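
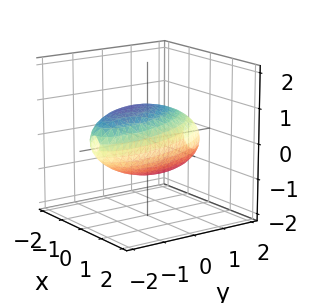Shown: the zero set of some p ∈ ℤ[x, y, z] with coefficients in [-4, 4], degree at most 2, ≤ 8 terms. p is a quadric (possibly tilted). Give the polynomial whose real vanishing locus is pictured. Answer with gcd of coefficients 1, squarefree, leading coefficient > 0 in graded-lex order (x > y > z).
deg p = 2. A generic line meets the surface in up to 2 points.
From the visible intercepts: the z-axis gridline crossings are at z ∈ {-1, 1}; the x-axis gridline crossings are at x ∈ {-1, 1}.
Assembling these constraints gives the stated polynomial.

3*x^2 + 2*x*y + y^2 + y*z + 3*z^2 - 3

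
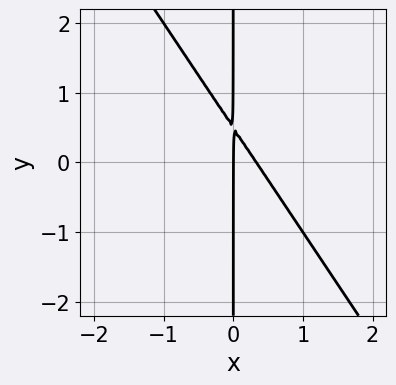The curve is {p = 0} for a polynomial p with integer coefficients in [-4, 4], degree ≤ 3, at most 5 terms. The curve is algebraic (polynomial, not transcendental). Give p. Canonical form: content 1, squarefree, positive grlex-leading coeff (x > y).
First, degree: a generic line meets the curve in up to 2 points, so deg p = 2.
Then, checking where it meets the axes: every point of the y-axis in the box is on the curve; it meets the x-axis at x = 0 (among the integer gridlines).
Finally, these observations pin down the coefficients.

3*x^2 + 2*x*y - x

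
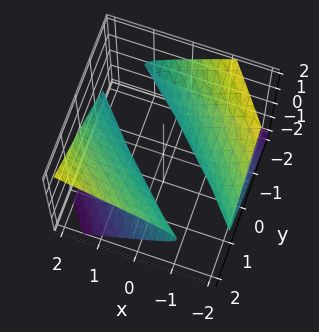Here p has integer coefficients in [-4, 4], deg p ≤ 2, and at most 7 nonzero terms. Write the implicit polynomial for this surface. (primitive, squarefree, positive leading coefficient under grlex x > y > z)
x^2 + 2*x*y - x*z + y^2 - 3*z^2 - 1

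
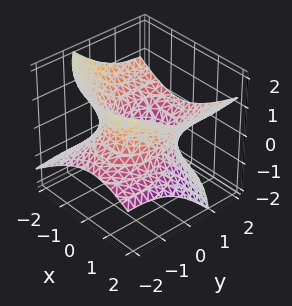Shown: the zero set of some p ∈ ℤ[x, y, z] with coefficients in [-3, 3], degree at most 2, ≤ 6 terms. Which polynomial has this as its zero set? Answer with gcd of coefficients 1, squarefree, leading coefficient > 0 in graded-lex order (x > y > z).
First, degree: no degree-1 surface has this shape, so deg p = 2.
Then, from the visible intercepts: the surface avoids every integer z-axis point in the box.
Finally, these observations pin down the coefficients.

2*x^2 + x*y + y^2 - 3*y*z - 3*z^2 - 3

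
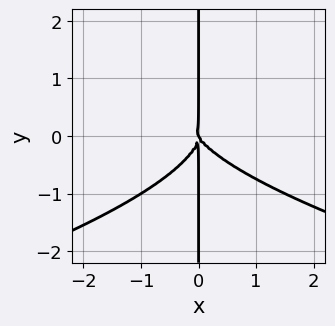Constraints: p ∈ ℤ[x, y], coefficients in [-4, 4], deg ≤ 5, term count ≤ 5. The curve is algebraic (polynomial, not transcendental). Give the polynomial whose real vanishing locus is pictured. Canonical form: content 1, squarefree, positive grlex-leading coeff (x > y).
3*x*y^3 + 2*x^3 + x^2*y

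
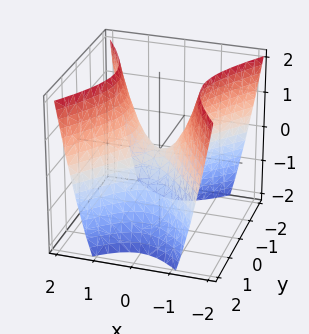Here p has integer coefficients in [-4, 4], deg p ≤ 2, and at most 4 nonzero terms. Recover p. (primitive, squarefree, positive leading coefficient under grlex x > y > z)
The degree is 2 — a saddle surface; a quadric.
Symmetries: mirror symmetry x ↦ −x ⇒ only even powers of x; it's symmetric under y → −y, forcing even powers of y.
From the visible intercepts: one x-axis crossing is at x = 0; one y-axis crossing is at y = 0; one z-axis crossing is at z = 0.
Solving for integer coefficients yields p as stated.

3*x^2 - 2*y^2 - 2*z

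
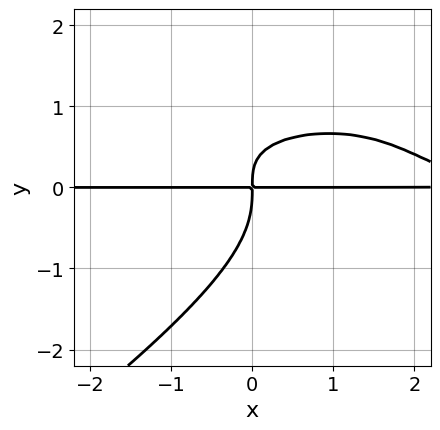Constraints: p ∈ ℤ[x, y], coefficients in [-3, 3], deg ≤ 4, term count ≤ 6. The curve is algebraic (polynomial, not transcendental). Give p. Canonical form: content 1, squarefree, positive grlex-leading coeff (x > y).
2*x*y^3 - 3*y^4 - x^2*y - 3*x*y^2 + 3*x*y

1. deg p = 4.
2. Reading off the gridlines: every point of the x-axis in the box is on the curve.
3. Together with the visible shape, these determine p as stated.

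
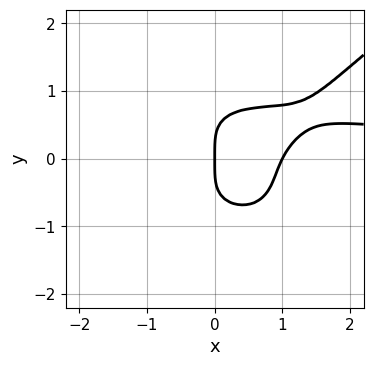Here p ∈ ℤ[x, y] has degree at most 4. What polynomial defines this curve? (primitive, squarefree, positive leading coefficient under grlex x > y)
x^3*y - 2*y^4 - 2*x^2 + 2*x

First, degree: no degree-3 curve has this shape, so deg p = 4.
Then, checking where it meets the axes: one y-axis crossing is at y = 0; among the integer gridlines, it crosses the x-axis at x ∈ {0, 1}.
Finally, assembling these constraints gives the stated polynomial.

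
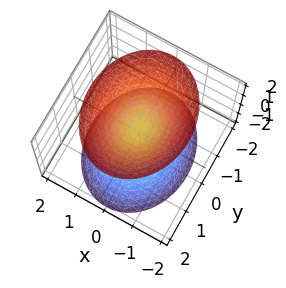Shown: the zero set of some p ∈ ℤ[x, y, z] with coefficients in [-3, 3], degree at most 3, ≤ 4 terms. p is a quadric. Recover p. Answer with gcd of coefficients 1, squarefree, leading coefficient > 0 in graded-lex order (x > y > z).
3*x^2 + 2*y^2 - 2*z^2 + 1

(a) The picture has 2 separate pieces. Treating them together as one polynomial.
(b) deg p = 2. Two sheets facing apart; a quadric.
(c) Symmetries: mirror symmetry y ↦ −y ⇒ only even powers of y; mirror symmetry x ↦ −x ⇒ only even powers of x; mirror symmetry z ↦ −z ⇒ only even powers of z.
(d) From the axis intercepts and sections: the surface avoids every integer x-axis point in the box; it misses every integer gridline on the y-axis.
(e) Solving for integer coefficients yields p as stated.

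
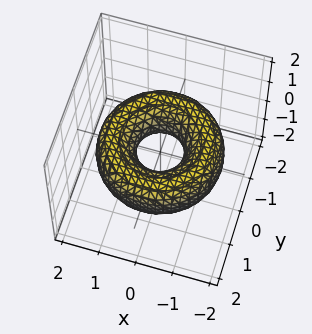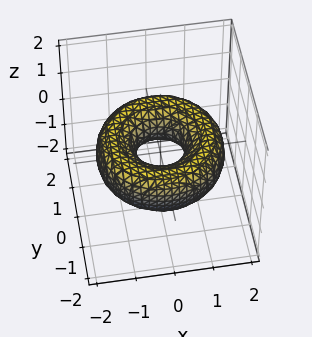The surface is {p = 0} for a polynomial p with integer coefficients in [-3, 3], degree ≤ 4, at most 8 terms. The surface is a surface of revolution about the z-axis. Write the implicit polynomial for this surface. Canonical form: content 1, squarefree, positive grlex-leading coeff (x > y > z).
x^4 + 2*x^2*y^2 + y^4 - 3*x^2 - 3*y^2 + 3*z^2 + 1

First, deg p = 4.
Then, by symmetry, the z-axis is an axis of rotation, so x and y enter only as x² + y².
Then, against the integer gridlines: a circular section at z = 0 has radius between 0 and 1; the surface avoids every integer z-axis point in the box.
Finally, putting this together gives p.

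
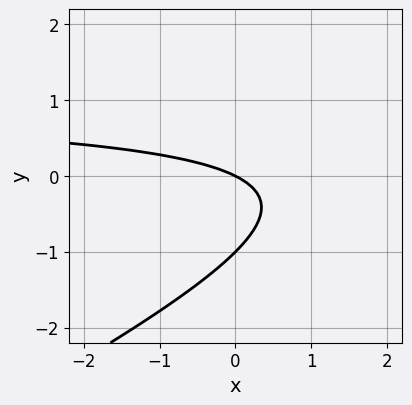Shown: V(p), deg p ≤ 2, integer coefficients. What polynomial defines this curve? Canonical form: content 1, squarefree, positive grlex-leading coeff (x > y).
First, degree: a generic line meets the curve in up to 2 points, so deg p = 2.
Then, from the axis intercepts and sections: it meets the x-axis at x = 0 (among the integer gridlines); the y-axis gridline crossings are at y ∈ {-1, 0}.
Finally, matching integer coefficients to the picture gives p.

x*y - 2*y^2 - x - 2*y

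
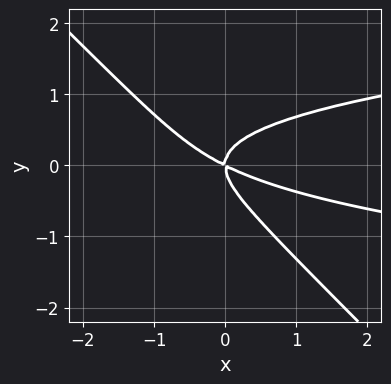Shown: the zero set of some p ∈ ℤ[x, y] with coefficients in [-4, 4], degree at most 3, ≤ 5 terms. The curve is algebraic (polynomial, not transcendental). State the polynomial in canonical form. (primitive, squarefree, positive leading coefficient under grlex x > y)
3*x*y^2 + 3*y^3 - x^2 - 2*x*y

First, degree: the shape is more complex than any degree-2 curve, so deg p = 3.
Next, from the visible intercepts: one y-axis crossing is at y = 0; one x-axis crossing is at x = 0.
Finally, these observations pin down the coefficients.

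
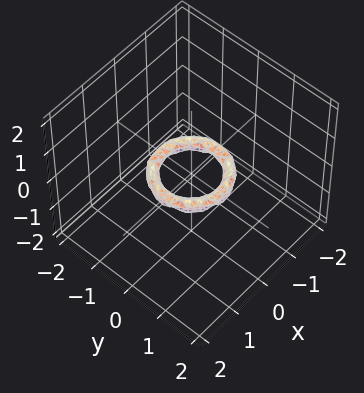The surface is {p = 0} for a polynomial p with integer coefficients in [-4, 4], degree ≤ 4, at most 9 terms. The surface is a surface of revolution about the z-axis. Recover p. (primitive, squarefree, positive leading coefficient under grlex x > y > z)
(a) Degree: a generic line meets the surface in up to 4 points, so deg p = 4.
(b) Symmetry: the surface is invariant under rotation about z: p = q(x² + y², z).
(c) From the axis intercepts and sections: the x-axis gridline crossings are at x ∈ {-1, 1}; a circular section at z = 0 has radius between 0 and 1; the y-axis gridline crossings are at y ∈ {-1, 1}; the surface avoids every integer z-axis point in the box.
(d) Matching integer coefficients to the picture gives p.

2*x^4 + 4*x^2*y^2 + 2*y^4 - 3*x^2 - 3*y^2 + 3*z^2 + 1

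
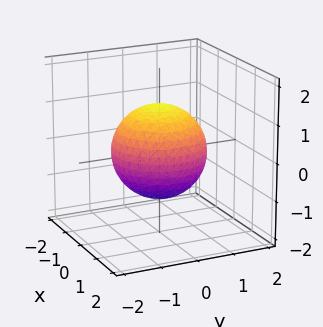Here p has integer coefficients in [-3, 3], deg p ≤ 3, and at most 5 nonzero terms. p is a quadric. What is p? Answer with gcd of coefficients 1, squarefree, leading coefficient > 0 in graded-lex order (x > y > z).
2*x^2 + 2*y^2 + 2*z^2 - 3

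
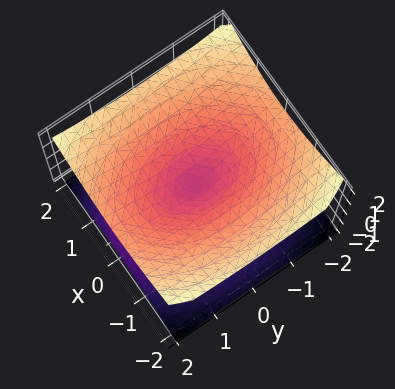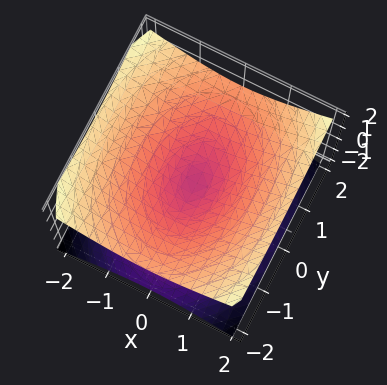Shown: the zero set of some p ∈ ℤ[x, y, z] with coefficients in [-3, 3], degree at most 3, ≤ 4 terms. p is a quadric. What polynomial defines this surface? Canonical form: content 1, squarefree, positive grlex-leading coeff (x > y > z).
2*x^2 + y^2 - 3*z^2

1. Degree: a double cone through the origin; a quadric, so deg p = 2.
2. Symmetries: it's symmetric under z → −z, forcing even powers of z; the x ↦ −x reflection is a symmetry, so x appears only in even powers; the y ↦ −y reflection is a symmetry, so y appears only in even powers.
3. Observable constraints: it meets the y-axis at y = 0 (among the integer gridlines); one z-axis crossing is at z = 0.
4. Putting this together gives p.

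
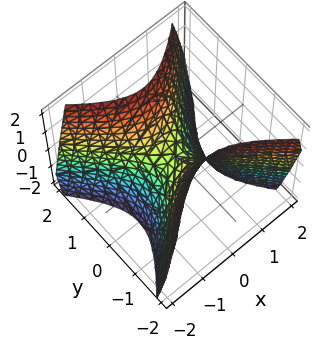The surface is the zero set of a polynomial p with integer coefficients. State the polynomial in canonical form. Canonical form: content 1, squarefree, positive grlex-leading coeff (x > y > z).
3*x^2 - 3*y^2 + 2*z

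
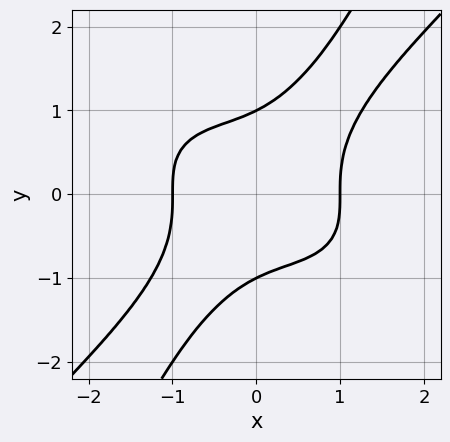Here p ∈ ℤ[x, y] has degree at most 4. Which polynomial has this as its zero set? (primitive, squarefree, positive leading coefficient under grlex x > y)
x^4 - 2*x*y^3 + y^4 - 1

(a) The degree is 4 — the shape is more complex than any degree-3 curve.
(b) Reading off the gridlines: the y-axis gridline crossings are at y ∈ {-1, 1}; among the integer gridlines, it crosses the x-axis at x ∈ {-1, 1}.
(c) Together with the visible shape, these determine p as stated.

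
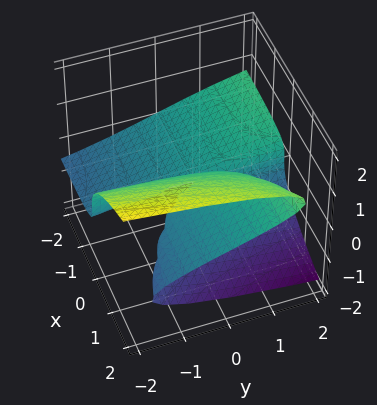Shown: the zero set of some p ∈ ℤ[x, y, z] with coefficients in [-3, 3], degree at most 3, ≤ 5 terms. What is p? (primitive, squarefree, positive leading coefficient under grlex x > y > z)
The degree is 3 — a generic line meets the surface in up to 3 points.
Against the integer gridlines: the visible x-axis segment lies entirely on the surface; it crosses the z-axis at the gridline z = 0; every point of the y-axis in the box is on the surface.
Solving for integer coefficients yields p as stated.

3*z^3 + x*y - 3*x*z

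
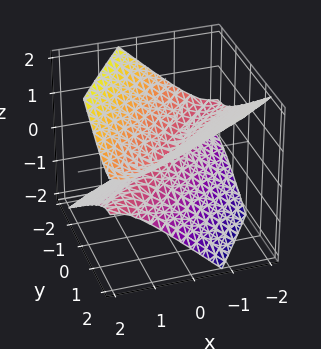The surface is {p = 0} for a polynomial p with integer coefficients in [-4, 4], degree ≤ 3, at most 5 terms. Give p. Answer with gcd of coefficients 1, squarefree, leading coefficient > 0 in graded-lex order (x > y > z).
x^2 - 2*x*y + x*z + y^2 - 2*z^2

(a) Degree: the shape is more complex than any degree-1 surface, so deg p = 2.
(b) From the axis intercepts and sections: it crosses the z-axis at the gridline z = 0; it meets the y-axis at y = 0 (among the integer gridlines).
(c) Putting this together gives p.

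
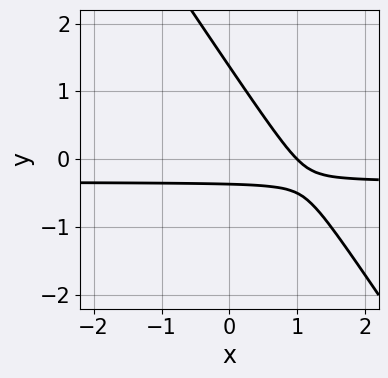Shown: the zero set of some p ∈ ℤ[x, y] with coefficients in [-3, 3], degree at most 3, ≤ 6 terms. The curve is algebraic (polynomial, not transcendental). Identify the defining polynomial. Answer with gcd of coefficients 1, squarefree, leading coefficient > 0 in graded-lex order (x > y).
The degree is 2 — the shape is more complex than any degree-1 curve.
Observable constraints: it meets the x-axis at x = 1 (among the integer gridlines).
Assembling these constraints gives the stated polynomial.

3*x*y + 2*y^2 + x - 2*y - 1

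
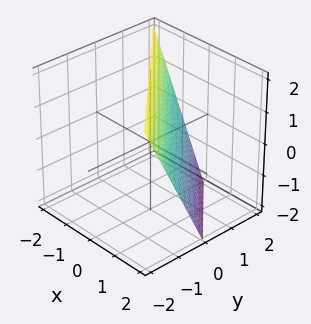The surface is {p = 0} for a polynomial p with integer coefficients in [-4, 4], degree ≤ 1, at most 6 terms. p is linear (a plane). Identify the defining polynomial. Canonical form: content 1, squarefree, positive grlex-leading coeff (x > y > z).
1. The degree is 1 — the surface is flat (a plane).
2. Reading off the gridlines: one y-axis crossing is at y = 1; one x-axis crossing is at x = 1; one z-axis crossing is at z = 2.
3. Putting this together gives p.

2*x + 2*y + z - 2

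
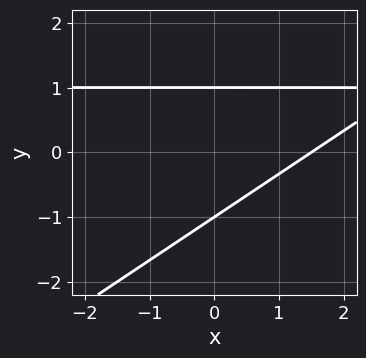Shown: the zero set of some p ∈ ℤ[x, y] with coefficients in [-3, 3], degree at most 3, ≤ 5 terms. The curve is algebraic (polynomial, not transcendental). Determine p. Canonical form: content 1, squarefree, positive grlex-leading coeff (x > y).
First, degree: the shape is more complex than any degree-1 curve, so deg p = 2.
Then, checking where it meets the axes: among the integer gridlines, it crosses the y-axis at y ∈ {-1, 1}.
Finally, matching integer coefficients to the picture gives p.

2*x*y - 3*y^2 - 2*x + 3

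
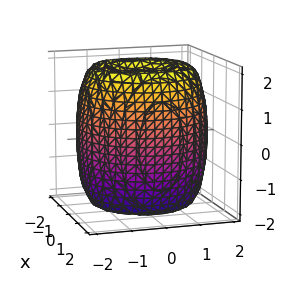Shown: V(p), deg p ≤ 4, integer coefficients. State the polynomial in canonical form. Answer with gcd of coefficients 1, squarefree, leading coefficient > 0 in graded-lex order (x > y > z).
1. I count 2 distinct pieces.
2. Degree: a generic line meets the surface in up to 4 points, so deg p = 4.
3. Symmetries: rotational symmetry about the z-axis ⇒ p depends on x, y only through x² + y².
4. Observable constraints: a circular section at z = 0 has radius between 1 and 2.
5. Putting this together gives p.

x^4 + 2*x^2*y^2 + y^4 - 3*x^2 - 3*y^2 + z^2 - 2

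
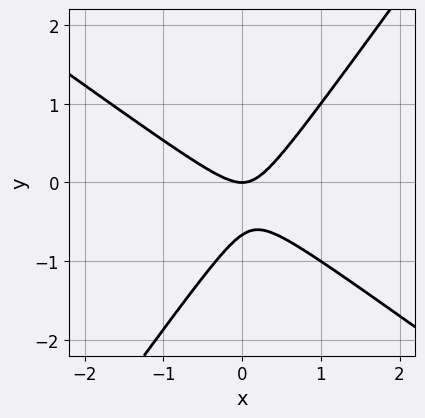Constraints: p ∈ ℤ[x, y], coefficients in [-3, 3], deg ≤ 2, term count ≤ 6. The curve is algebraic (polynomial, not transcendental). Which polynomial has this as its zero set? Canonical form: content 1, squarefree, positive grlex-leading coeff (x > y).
3*x^2 + 2*x*y - 3*y^2 - 2*y

First, the degree is 2 — the shape is more complex than any degree-1 curve.
Next, observable constraints: one x-axis crossing is at x = 0; it meets the y-axis at y = 0 (among the integer gridlines).
Finally, together with the visible shape, these determine p as stated.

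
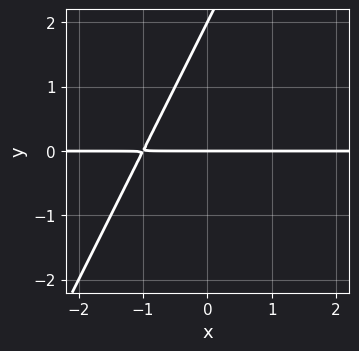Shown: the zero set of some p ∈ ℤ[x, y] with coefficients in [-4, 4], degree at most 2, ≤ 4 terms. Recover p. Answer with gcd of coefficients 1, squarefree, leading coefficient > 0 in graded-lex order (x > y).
(a) Degree: a generic line meets the curve in up to 2 points, so deg p = 2.
(b) From the axis intercepts and sections: the visible x-axis segment lies entirely on the curve; among the integer gridlines, it crosses the y-axis at y ∈ {0, 2}.
(c) Fitting integer coefficients to these (and the overall shape) gives p.

2*x*y - y^2 + 2*y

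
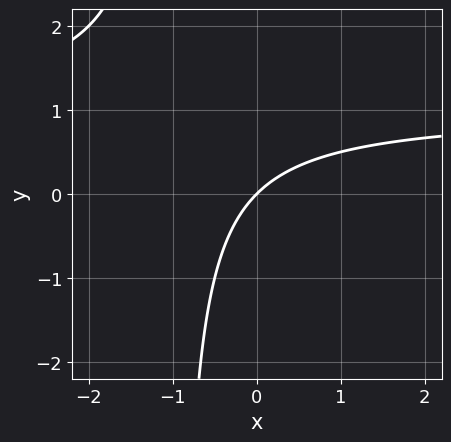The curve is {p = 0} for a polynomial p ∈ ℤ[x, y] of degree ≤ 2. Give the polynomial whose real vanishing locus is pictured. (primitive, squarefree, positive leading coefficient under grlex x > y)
(a) The degree is 2 — a generic line meets the curve in up to 2 points.
(b) Observable constraints: one x-axis crossing is at x = 0; it meets the y-axis at y = 0 (among the integer gridlines).
(c) Assembling these constraints gives the stated polynomial.

x*y - x + y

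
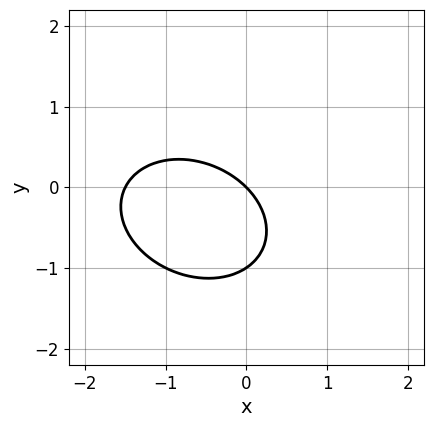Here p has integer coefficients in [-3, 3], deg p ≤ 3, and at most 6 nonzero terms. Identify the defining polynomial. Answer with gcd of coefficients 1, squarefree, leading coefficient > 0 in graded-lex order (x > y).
2*x^2 + x*y + 3*y^2 + 3*x + 3*y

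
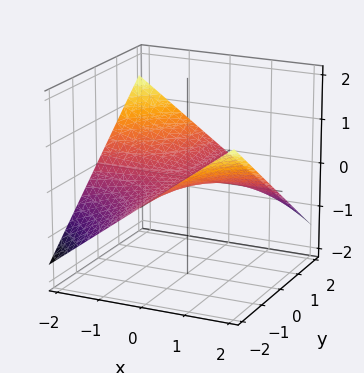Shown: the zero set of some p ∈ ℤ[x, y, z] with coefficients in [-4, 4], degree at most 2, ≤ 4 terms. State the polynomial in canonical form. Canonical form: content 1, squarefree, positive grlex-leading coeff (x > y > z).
(a) deg p = 2. A hyperbolic paraboloid; a quadric.
(b) From the visible intercepts: every point of the x-axis in the box is on the surface; the visible y-axis segment lies entirely on the surface; it meets the z-axis at z = 0 (among the integer gridlines).
(c) These observations pin down the coefficients.

x*y + 3*z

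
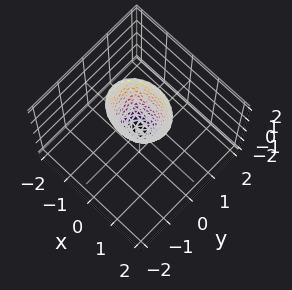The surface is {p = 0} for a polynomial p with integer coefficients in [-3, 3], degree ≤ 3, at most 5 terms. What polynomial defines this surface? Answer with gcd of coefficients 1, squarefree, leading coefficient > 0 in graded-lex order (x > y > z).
The degree is 2 — a paraboloid; a quadric.
Symmetries: the y ↦ −y reflection is a symmetry, so y appears only in even powers; it's symmetric under x → −x, forcing even powers of x.
Checking where it meets the axes: it crosses the y-axis at the gridline y = 0; it meets the x-axis at x = 0 (among the integer gridlines).
Matching integer coefficients to the picture gives p.

2*x^2 + 3*y^2 - z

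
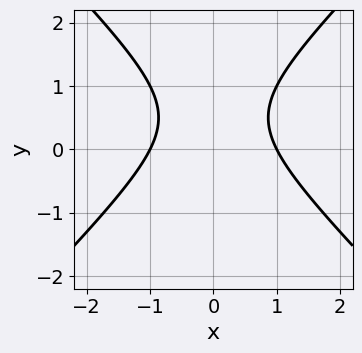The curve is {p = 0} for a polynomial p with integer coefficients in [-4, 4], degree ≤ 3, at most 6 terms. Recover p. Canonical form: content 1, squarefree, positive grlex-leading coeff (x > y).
(a) deg p = 2. The shape is more complex than any degree-1 curve.
(b) Symmetries: it's symmetric under x → −x, forcing even powers of x.
(c) Observable constraints: the curve avoids every integer y-axis point in the box; the x-axis gridline crossings are at x ∈ {-1, 1}.
(d) Putting this together gives p.

x^2 - y^2 + y - 1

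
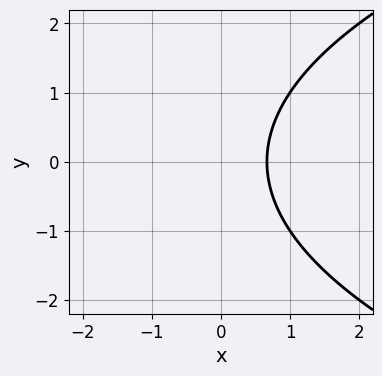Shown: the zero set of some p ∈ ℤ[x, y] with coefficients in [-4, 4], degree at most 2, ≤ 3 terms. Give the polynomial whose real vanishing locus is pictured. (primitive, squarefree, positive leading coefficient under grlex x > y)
y^2 - 3*x + 2

(a) deg p = 2. No degree-1 curve has this shape.
(b) Symmetries: mirror symmetry y ↦ −y ⇒ only even powers of y.
(c) Against the integer gridlines: the curve avoids every integer y-axis point in the box.
(d) Matching integer coefficients to the picture gives p.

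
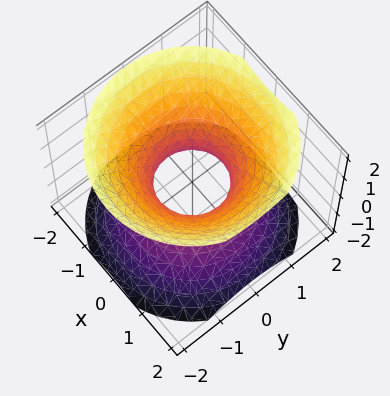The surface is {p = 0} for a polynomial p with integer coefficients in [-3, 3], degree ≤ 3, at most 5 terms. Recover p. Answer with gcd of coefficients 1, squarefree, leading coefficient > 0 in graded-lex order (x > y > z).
1. The degree is 2 — one connected sheet with a waist; a quadric.
2. Symmetries: it's symmetric under z → −z, forcing even powers of z; every cross-section ⟂ z is a circle, so x, y appear only via x² + y².
3. Checking where it meets the axes: a circular section at z = 0 has radius between 0 and 1; it misses every integer gridline on the z-axis.
4. The integer polynomial consistent with all of this is the stated p.

3*x^2 + 3*y^2 - 3*z^2 - 2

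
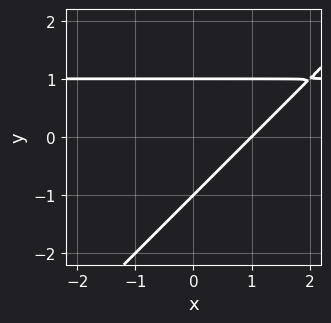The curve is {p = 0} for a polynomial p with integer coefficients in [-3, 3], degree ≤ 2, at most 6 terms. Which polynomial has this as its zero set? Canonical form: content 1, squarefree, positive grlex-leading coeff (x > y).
deg p = 2. The shape is more complex than any degree-1 curve.
Against the integer gridlines: it crosses the x-axis at the gridline x = 1; the y-axis gridline crossings are at y ∈ {-1, 1}.
Assembling these constraints gives the stated polynomial.

x*y - y^2 - x + 1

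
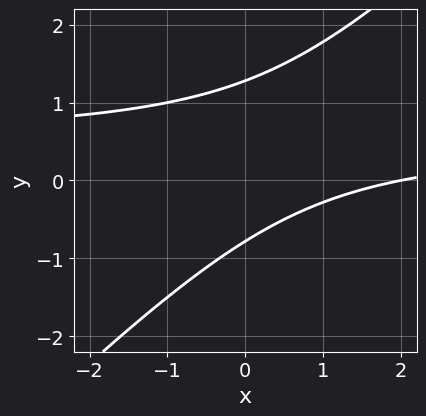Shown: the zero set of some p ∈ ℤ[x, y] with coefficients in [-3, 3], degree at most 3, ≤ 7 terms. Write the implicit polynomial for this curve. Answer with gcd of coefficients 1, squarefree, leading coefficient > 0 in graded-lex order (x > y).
2*x*y - 2*y^2 - x + y + 2

(a) deg p = 2. No degree-1 curve has this shape.
(b) Observable constraints: it crosses the x-axis at the gridline x = 2.
(c) Together with the visible shape, these determine p as stated.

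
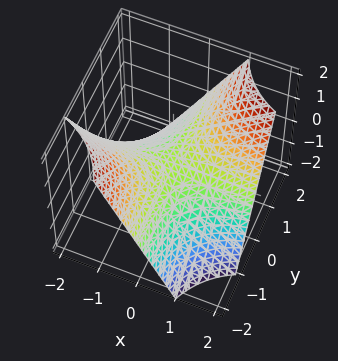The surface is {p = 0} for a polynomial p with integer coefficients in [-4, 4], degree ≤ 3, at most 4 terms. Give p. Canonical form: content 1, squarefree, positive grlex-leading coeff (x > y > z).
x*y - z

The degree is 2 — a saddle surface; a quadric.
Against the integer gridlines: the visible x-axis segment lies entirely on the surface; the visible y-axis segment lies entirely on the surface.
Fitting integer coefficients to these (and the overall shape) gives p.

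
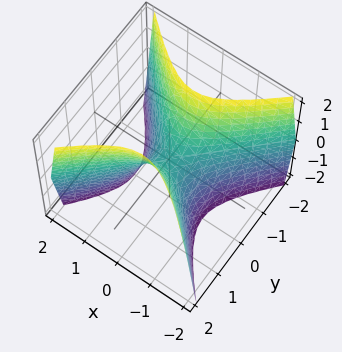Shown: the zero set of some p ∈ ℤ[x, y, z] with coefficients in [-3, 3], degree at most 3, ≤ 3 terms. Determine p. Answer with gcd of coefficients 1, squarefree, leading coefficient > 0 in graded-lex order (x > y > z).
2*x^2 - 2*y^2 + z

deg p = 2.
Symmetries: the y ↦ −y reflection is a symmetry, so y appears only in even powers; it's symmetric under x → −x, forcing even powers of x.
Checking where it meets the axes: it crosses the x-axis at the gridline x = 0; one y-axis crossing is at y = 0; it meets the z-axis at z = 0 (among the integer gridlines).
The integer polynomial consistent with all of this is the stated p.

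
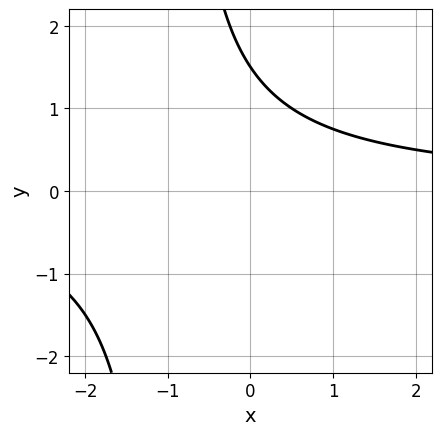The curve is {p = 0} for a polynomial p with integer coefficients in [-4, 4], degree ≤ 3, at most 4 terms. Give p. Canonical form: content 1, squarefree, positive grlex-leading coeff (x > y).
First, deg p = 2. The shape is more complex than any degree-1 curve.
Next, from the visible intercepts: it misses every integer gridline on the x-axis.
Finally, solving for integer coefficients yields p as stated.

2*x*y + 2*y - 3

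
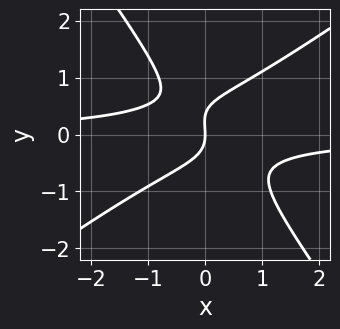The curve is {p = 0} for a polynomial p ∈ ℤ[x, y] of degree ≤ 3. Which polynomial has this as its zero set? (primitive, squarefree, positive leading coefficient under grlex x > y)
3*x^2*y - 2*x*y^2 - 3*y^3 + y^2 + 2*x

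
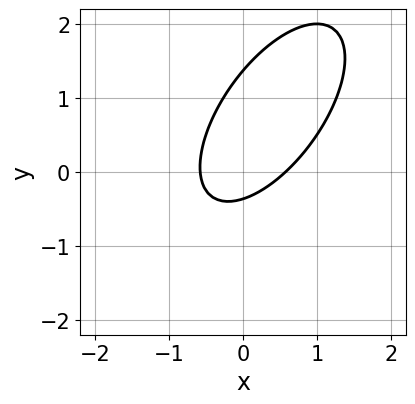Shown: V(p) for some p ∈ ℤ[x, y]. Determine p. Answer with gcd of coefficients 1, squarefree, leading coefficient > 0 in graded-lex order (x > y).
1. deg p = 2. The shape is more complex than any degree-1 curve.
2. The integer polynomial consistent with all of this is the stated p.

3*x^2 - 3*x*y + 2*y^2 - 2*y - 1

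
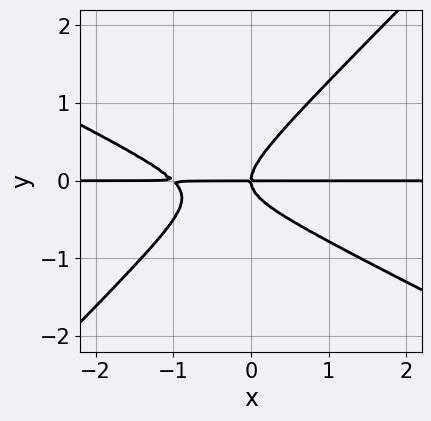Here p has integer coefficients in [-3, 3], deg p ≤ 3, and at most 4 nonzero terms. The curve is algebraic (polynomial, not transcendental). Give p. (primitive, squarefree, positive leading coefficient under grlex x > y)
deg p = 3. The shape is more complex than any degree-2 curve.
Reading off the gridlines: the visible x-axis segment lies entirely on the curve; it meets the y-axis at y = 0 (among the integer gridlines).
Putting this together gives p.

x^2*y + x*y^2 - 2*y^3 + x*y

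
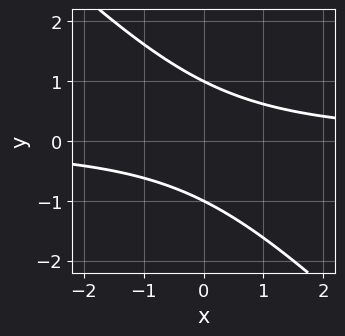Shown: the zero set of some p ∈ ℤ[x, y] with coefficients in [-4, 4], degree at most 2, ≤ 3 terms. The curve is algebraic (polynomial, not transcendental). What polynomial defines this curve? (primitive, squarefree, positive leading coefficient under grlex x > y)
1. The degree is 2 — the shape is more complex than any degree-1 curve.
2. Against the integer gridlines: it misses every integer gridline on the x-axis; among the integer gridlines, it crosses the y-axis at y ∈ {-1, 1}.
3. Together with the visible shape, these determine p as stated.

x*y + y^2 - 1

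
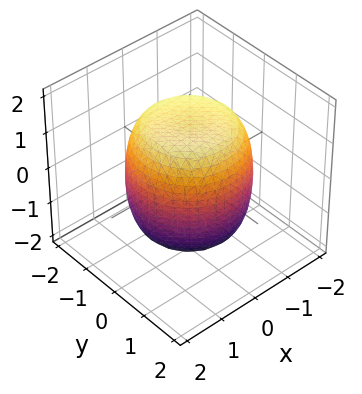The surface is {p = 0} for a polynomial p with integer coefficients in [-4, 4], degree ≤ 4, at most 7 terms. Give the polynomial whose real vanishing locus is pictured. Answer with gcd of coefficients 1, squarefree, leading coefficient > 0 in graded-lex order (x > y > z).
The degree is 4 — a generic line meets the surface in up to 4 points.
By symmetry, every cross-section ⟂ z is a circle, so x, y appear only via x² + y².
Against the integer gridlines: a circular section at z = -1 has radius between 1 and 2.
The integer polynomial consistent with all of this is the stated p.

x^4 + 2*x^2*y^2 + y^4 - x^2 - y^2 + z^2 - 2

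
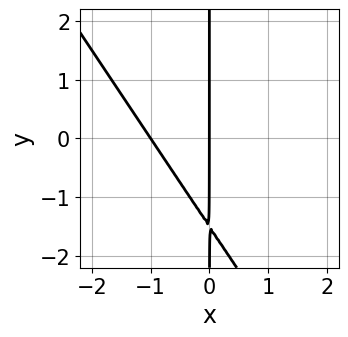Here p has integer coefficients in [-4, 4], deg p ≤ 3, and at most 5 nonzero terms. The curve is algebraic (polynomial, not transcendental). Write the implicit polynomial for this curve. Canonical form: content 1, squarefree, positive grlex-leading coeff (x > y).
3*x^2 + 2*x*y + 3*x

First, deg p = 2.
Then, from the axis intercepts and sections: among the integer gridlines, it crosses the x-axis at x ∈ {-1, 0}; every point of the y-axis in the box is on the curve.
Finally, assembling these constraints gives the stated polynomial.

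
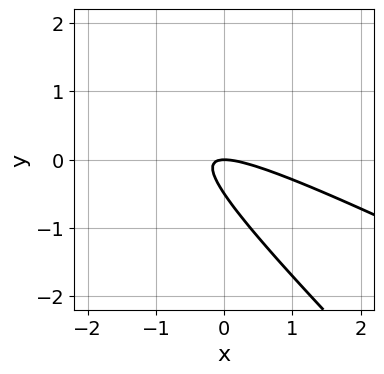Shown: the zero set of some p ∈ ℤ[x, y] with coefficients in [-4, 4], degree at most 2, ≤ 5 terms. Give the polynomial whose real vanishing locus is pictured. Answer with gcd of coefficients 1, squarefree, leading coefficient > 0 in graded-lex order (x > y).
deg p = 2.
Observable constraints: it crosses the x-axis at the gridline x = 0; one y-axis crossing is at y = 0.
These observations pin down the coefficients.

x^2 + 3*x*y + 2*y^2 + y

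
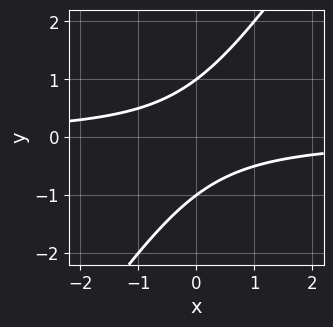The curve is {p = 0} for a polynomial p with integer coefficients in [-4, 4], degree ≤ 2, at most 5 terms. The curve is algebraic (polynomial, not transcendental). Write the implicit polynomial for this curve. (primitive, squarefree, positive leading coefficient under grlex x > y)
3*x*y - 2*y^2 + 2

(a) Degree: no degree-1 curve has this shape, so deg p = 2.
(b) Observable constraints: no x-intercept at any integer in the box; the y-axis gridline crossings are at y ∈ {-1, 1}.
(c) These observations pin down the coefficients.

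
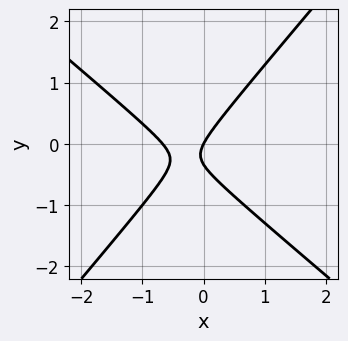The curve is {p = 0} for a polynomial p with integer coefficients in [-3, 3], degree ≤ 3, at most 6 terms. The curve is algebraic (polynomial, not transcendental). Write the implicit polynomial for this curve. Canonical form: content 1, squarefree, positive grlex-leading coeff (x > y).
3*x^2 + x*y - 3*y^2 + 2*x - y

deg p = 2. The shape is more complex than any degree-1 curve.
Against the integer gridlines: it crosses the x-axis at the gridline x = 0; it crosses the y-axis at the gridline y = 0.
Matching integer coefficients to the picture gives p.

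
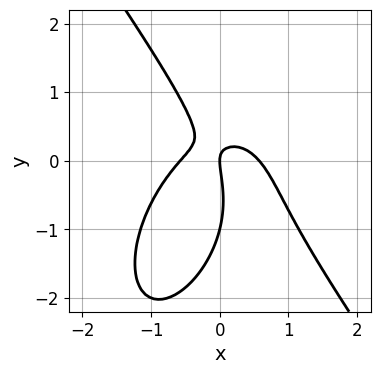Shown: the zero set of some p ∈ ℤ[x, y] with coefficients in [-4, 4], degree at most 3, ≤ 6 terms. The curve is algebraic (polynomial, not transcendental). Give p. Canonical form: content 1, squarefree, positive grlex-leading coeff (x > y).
deg p = 3. A generic line meets the curve in up to 3 points.
Reading off the gridlines: the y-axis gridline crossings are at y ∈ {-1, 0}; it meets the x-axis at x = 0 (among the integer gridlines).
The integer polynomial consistent with all of this is the stated p.

3*x^3 + y^3 + 3*x*y + y^2 - x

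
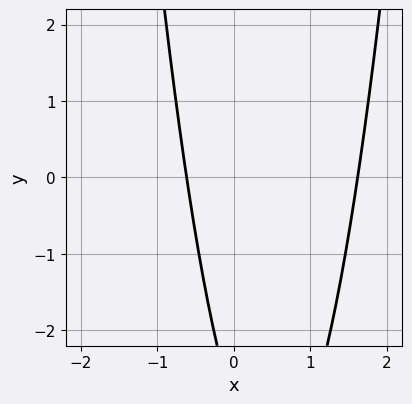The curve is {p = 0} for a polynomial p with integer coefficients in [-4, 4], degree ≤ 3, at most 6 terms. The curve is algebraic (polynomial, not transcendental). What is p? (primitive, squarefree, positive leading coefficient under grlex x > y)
3*x^2 - 3*x - y - 3

(a) deg p = 2. No degree-1 curve has this shape.
(b) From the visible intercepts: no y-intercept at any integer in the box.
(c) Together with the visible shape, these determine p as stated.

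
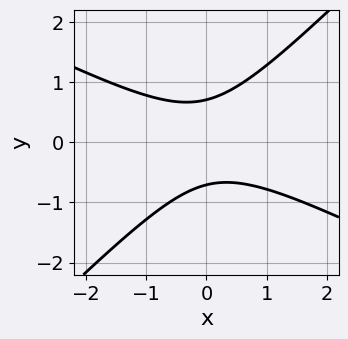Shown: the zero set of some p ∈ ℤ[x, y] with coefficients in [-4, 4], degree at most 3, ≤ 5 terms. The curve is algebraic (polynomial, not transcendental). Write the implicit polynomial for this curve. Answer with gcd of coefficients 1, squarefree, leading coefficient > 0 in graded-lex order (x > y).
x^2 + x*y - 2*y^2 + 1

1. The degree is 2 — a generic line meets the curve in up to 2 points.
2. From the visible intercepts: it misses every integer gridline on the x-axis.
3. Fitting integer coefficients to these (and the overall shape) gives p.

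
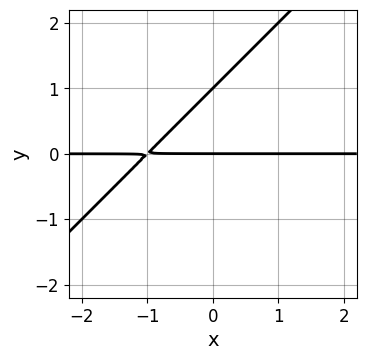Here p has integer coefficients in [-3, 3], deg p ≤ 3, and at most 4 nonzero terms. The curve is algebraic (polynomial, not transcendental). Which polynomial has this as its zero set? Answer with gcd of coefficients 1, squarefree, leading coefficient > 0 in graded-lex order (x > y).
x*y - y^2 + y

1. The degree is 2 — a generic line meets the curve in up to 2 points.
2. Against the integer gridlines: the visible x-axis segment lies entirely on the curve; the y-axis gridline crossings are at y ∈ {0, 1}.
3. Together with the visible shape, these determine p as stated.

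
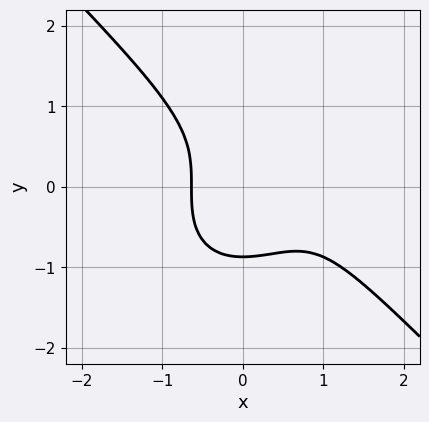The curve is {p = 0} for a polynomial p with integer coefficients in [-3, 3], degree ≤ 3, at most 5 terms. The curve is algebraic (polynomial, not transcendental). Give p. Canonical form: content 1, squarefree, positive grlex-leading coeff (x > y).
3*x^3 + 3*y^3 - 3*x^2 + 2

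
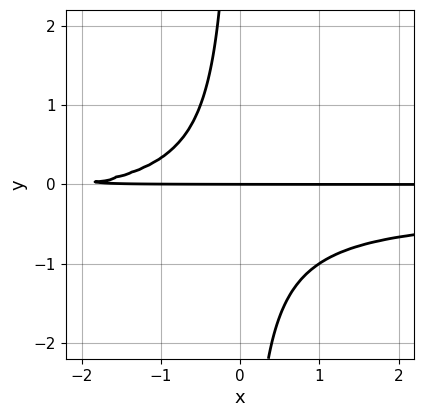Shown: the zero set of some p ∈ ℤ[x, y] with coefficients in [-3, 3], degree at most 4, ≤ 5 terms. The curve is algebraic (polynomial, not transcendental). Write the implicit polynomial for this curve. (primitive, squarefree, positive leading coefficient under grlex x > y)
The degree is 3 — a generic line meets the curve in up to 3 points.
Reading off the gridlines: one y-axis crossing is at y = 0; every point of the x-axis in the box is on the curve.
These observations pin down the coefficients.

3*x*y^2 + x*y + 2*y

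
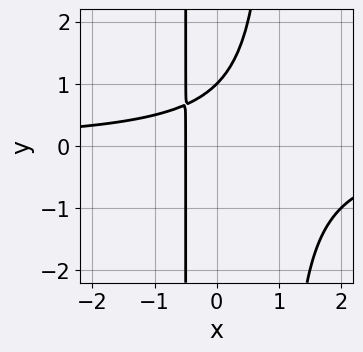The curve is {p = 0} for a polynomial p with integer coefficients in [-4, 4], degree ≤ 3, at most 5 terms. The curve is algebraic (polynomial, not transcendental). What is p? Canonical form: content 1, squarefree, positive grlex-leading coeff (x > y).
2*x^2*y - x*y + 2*x - y + 1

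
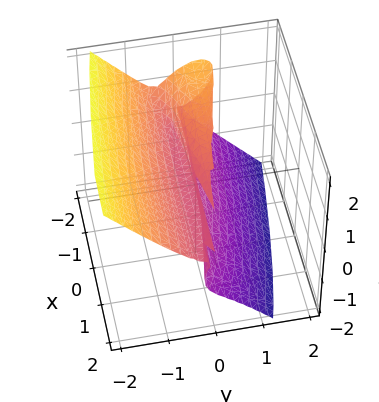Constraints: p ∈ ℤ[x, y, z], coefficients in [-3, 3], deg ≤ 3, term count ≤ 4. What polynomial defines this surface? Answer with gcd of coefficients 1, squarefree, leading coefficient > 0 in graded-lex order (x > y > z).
1. Degree: no degree-2 surface has this shape, so deg p = 3.
2. Observable constraints: it meets the y-axis at y = 0 (among the integer gridlines); one z-axis crossing is at z = 0; every point of the x-axis in the box is on the surface.
3. Assembling these constraints gives the stated polynomial.

x*z^2 + 3*y^3 + 2*z^3 - 2*y*z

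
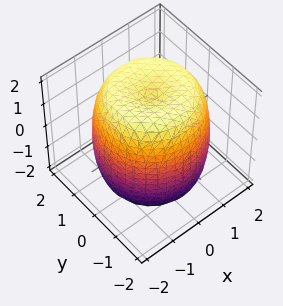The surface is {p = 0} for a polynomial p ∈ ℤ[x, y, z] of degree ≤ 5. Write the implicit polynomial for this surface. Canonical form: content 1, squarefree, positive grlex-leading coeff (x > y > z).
x^4 + 2*x^2*y^2 + y^4 - 2*x^2 - 2*y^2 + z^2 - 3

deg p = 4. The shape is more complex than any degree-3 surface.
Symmetries: the z-axis is an axis of rotation, so x and y enter only as x² + y².
From the axis intercepts and sections: a circular section at z = 1 has radius between 1 and 2.
The integer polynomial consistent with all of this is the stated p.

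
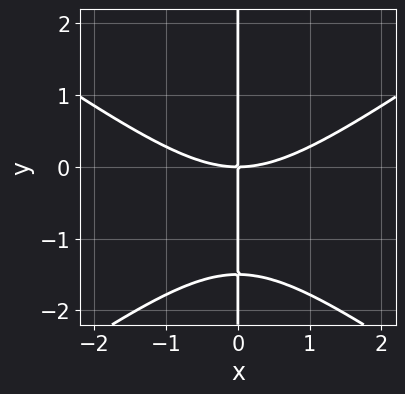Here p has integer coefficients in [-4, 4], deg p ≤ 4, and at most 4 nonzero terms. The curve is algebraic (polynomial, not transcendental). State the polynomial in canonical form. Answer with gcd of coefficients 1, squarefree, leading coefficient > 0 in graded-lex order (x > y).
x^3 - 2*x*y^2 - 3*x*y

The degree is 3 — the shape is more complex than any degree-2 curve.
From the axis intercepts and sections: it meets the x-axis at x = 0 (among the integer gridlines); the visible y-axis segment lies entirely on the curve.
Fitting integer coefficients to these (and the overall shape) gives p.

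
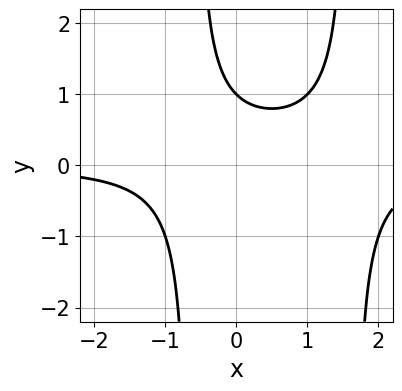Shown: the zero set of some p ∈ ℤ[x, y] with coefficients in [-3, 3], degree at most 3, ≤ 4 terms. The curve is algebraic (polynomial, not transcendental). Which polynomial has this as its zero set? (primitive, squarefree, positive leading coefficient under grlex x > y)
1. deg p = 3. A generic line meets the curve in up to 3 points.
2. Observable constraints: it crosses the y-axis at the gridline y = 1; the curve avoids every integer x-axis point in the box.
3. These observations pin down the coefficients.

x^2*y - x*y - y + 1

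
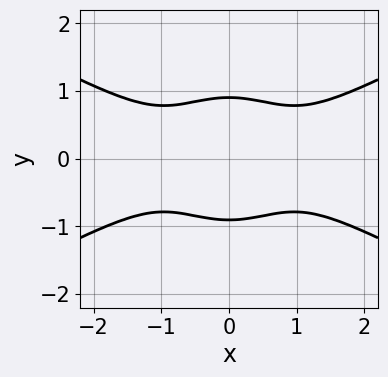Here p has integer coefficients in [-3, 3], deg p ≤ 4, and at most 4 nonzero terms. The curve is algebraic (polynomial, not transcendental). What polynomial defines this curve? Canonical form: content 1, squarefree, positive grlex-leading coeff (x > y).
x^4 - 3*x^2*y^2 - 3*y^4 + 2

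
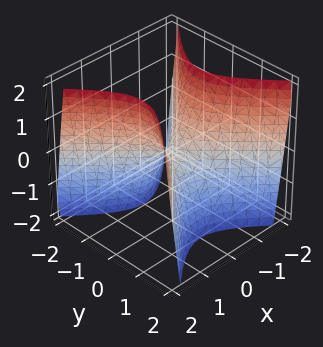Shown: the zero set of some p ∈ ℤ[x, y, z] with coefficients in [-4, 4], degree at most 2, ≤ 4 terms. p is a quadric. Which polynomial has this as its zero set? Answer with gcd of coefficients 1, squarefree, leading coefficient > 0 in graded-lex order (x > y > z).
First, the degree is 2 — a saddle surface; a quadric.
Then, symmetries: it's symmetric under x → −x, forcing even powers of x; mirror symmetry y ↦ −y ⇒ only even powers of y.
Next, observable constraints: it meets the x-axis at x = 0 (among the integer gridlines); it meets the y-axis at y = 0 (among the integer gridlines); it crosses the z-axis at the gridline z = 0.
Finally, fitting integer coefficients to these (and the overall shape) gives p.

2*x^2 - 2*y^2 - z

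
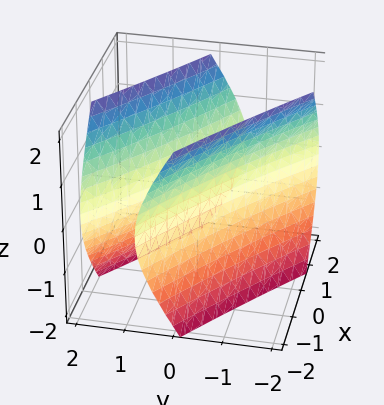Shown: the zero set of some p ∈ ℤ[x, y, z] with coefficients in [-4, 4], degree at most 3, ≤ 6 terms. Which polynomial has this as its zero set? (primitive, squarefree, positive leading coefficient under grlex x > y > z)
x^2 + 3*x*y + 2*y^2 - z^2 - 1

1. I count 2 distinct pieces. Treating them together as one polynomial.
2. The degree is 2 — the shape is more complex than any degree-1 surface.
3. Against the integer gridlines: it misses every integer gridline on the z-axis; among the integer gridlines, it crosses the x-axis at x ∈ {-1, 1}.
4. Putting this together gives p.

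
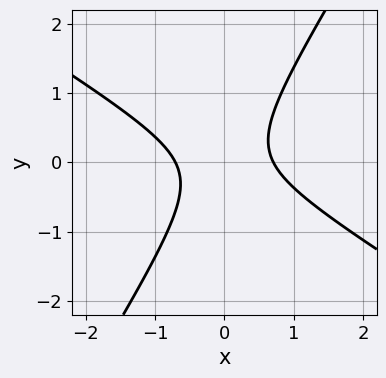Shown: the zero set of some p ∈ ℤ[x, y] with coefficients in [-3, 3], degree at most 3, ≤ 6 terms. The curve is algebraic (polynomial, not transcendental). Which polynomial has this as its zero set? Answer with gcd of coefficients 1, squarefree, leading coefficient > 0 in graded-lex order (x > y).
2*x^2 + 2*x*y - 2*y^2 - 1

(a) Degree: a generic line meets the curve in up to 2 points, so deg p = 2.
(b) Against the integer gridlines: the curve avoids every integer y-axis point in the box.
(c) Putting this together gives p.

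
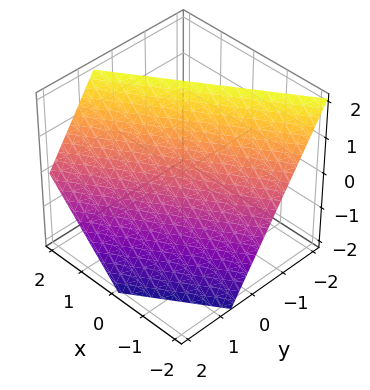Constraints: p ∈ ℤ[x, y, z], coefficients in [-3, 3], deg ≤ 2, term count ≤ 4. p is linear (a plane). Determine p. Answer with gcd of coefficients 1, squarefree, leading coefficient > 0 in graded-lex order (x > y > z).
2*x - 3*y - 2*z + 2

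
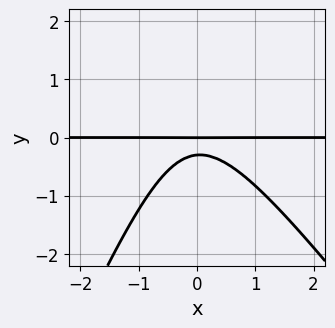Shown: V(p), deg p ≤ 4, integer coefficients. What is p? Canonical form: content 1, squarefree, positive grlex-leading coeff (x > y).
3*x^2*y + x*y^2 - y^3 + 3*y^2 + y

(a) The degree is 3 — the shape is more complex than any degree-2 curve.
(b) Observable constraints: every point of the x-axis in the box is on the curve; it crosses the y-axis at the gridline y = 0.
(c) Putting this together gives p.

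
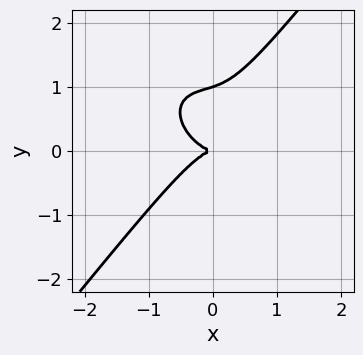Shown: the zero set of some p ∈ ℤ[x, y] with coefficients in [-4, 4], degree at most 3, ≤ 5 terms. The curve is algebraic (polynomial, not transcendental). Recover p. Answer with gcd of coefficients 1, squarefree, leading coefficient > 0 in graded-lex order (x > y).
(a) The degree is 3 — the shape is more complex than any degree-2 curve.
(b) Against the integer gridlines: the y-axis gridline crossings are at y ∈ {0, 1}; it crosses the x-axis at the gridline x = 0.
(c) Assembling these constraints gives the stated polynomial.

3*x^3 + x^2*y + x*y^2 - 3*y^3 + 3*y^2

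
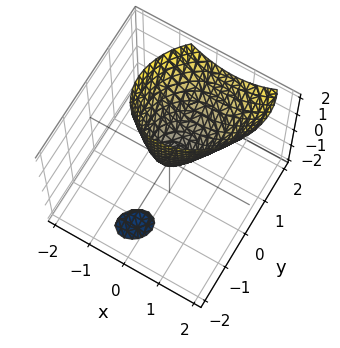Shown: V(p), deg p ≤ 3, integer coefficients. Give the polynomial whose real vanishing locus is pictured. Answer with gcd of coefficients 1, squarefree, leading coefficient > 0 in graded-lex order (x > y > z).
2*x^2 - x*y + 2*y^2 - 2*y*z - z

(a) I count 2 distinct pieces. They look like related sheets of one shape, so recover p as a whole.
(b) deg p = 2. A generic line meets the surface in up to 2 points.
(c) Observable constraints: one z-axis crossing is at z = 0; it meets the y-axis at y = 0 (among the integer gridlines).
(d) Solving for integer coefficients yields p as stated.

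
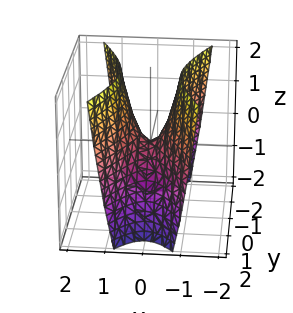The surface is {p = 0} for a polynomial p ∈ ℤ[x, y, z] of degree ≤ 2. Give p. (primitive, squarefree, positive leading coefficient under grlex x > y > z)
3*x^2 - y^2 - z

(a) deg p = 2.
(b) Symmetries: the y ↦ −y reflection is a symmetry, so y appears only in even powers; mirror symmetry x ↦ −x ⇒ only even powers of x.
(c) From the visible intercepts: one y-axis crossing is at y = 0; one x-axis crossing is at x = 0.
(d) Solving for integer coefficients yields p as stated.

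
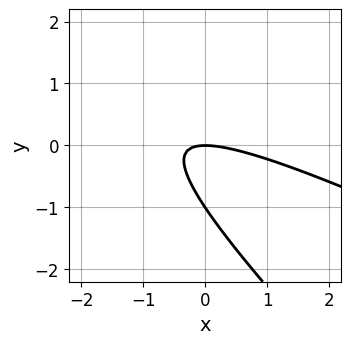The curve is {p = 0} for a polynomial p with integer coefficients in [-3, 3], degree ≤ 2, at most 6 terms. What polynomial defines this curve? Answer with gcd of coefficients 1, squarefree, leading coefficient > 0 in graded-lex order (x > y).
x^2 + 3*x*y + 2*y^2 + 2*y

1. Degree: a generic line meets the curve in up to 2 points, so deg p = 2.
2. From the axis intercepts and sections: among the integer gridlines, it crosses the y-axis at y ∈ {-1, 0}; it crosses the x-axis at the gridline x = 0.
3. Matching integer coefficients to the picture gives p.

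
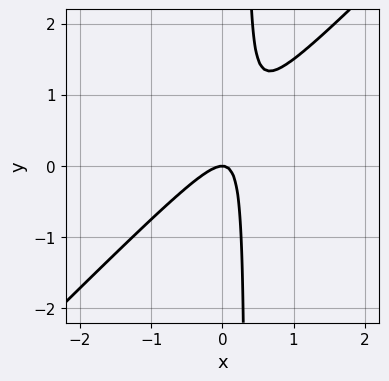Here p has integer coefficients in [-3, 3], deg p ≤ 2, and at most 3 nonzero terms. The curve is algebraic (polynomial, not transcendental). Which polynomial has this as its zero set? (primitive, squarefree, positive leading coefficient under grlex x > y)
3*x^2 - 3*x*y + y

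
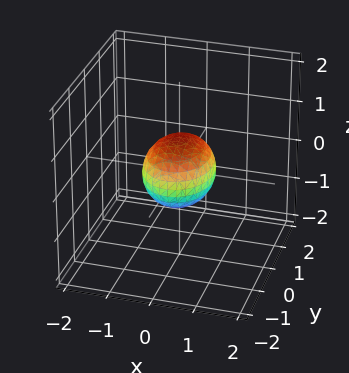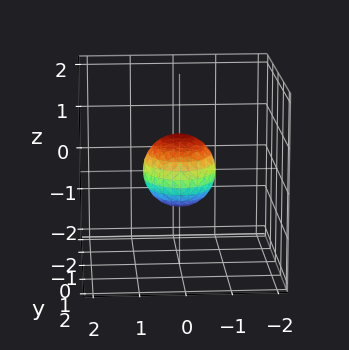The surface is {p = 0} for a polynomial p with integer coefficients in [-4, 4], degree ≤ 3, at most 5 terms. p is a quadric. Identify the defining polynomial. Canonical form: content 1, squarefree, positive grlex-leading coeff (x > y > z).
3*x^2 + 2*y^2 + 3*z^2 - 2

First, degree: bounded and convex; a quadric, so deg p = 2.
Next, symmetries: the x ↦ −x reflection is a symmetry, so x appears only in even powers; the z ↦ −z reflection is a symmetry, so z appears only in even powers; the y ↦ −y reflection is a symmetry, so y appears only in even powers.
Next, from the visible intercepts: the y-axis gridline crossings are at y ∈ {-1, 1}.
Finally, assembling these constraints gives the stated polynomial.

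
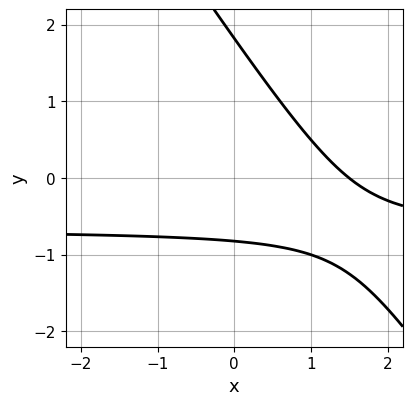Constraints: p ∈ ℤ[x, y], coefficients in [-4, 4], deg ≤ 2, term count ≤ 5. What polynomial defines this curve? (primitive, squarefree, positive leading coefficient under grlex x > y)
3*x*y + 2*y^2 + 2*x - 2*y - 3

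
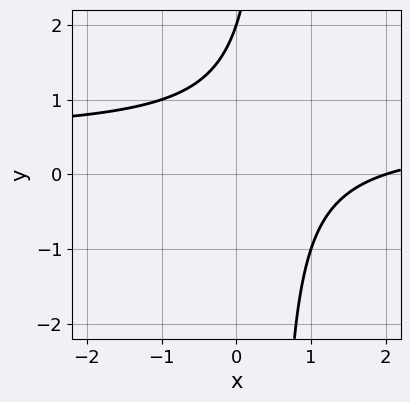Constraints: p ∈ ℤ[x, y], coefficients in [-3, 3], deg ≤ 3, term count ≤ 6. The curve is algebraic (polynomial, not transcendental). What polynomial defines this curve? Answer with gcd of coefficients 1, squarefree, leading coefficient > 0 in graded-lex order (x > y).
2*x*y - x - y + 2

1. Degree: no degree-1 curve has this shape, so deg p = 2.
2. Observable constraints: it crosses the y-axis at the gridline y = 2; one x-axis crossing is at x = 2.
3. Matching integer coefficients to the picture gives p.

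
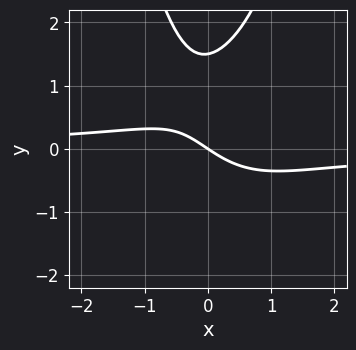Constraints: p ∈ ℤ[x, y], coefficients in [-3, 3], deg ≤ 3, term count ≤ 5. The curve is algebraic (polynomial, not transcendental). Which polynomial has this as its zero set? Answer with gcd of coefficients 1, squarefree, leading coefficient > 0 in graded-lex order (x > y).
3*x^2*y - x*y - 2*y^2 + 2*x + 3*y

1. Degree: the shape is more complex than any degree-2 curve, so deg p = 3.
2. From the visible intercepts: it meets the x-axis at x = 0 (among the integer gridlines); it meets the y-axis at y = 0 (among the integer gridlines).
3. Assembling these constraints gives the stated polynomial.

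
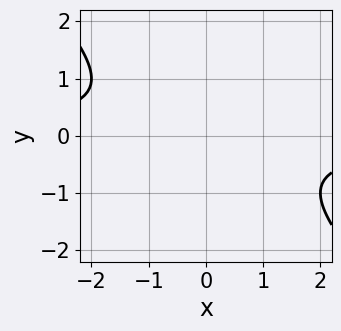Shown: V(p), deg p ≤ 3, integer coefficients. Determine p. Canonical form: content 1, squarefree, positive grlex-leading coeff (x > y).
x*y + y^2 + 1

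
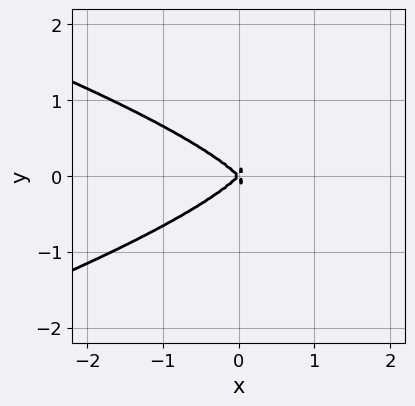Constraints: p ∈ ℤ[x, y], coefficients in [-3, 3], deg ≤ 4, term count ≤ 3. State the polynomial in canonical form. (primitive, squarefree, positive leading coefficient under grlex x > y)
3*y^4 + x^3 - x*y^2

First, the degree is 4 — a generic line meets the curve in up to 4 points.
Next, symmetries: mirror symmetry y ↦ −y ⇒ only even powers of y.
Then, observable constraints: one x-axis crossing is at x = 0; it meets the y-axis at y = 0 (among the integer gridlines).
Finally, solving for integer coefficients yields p as stated.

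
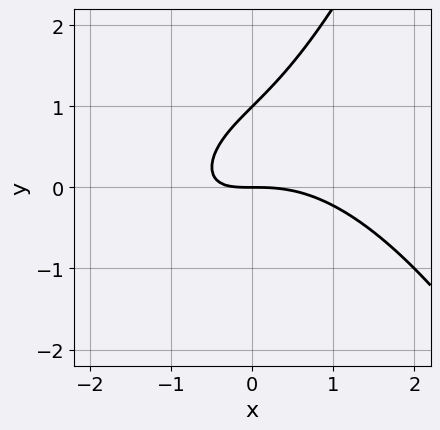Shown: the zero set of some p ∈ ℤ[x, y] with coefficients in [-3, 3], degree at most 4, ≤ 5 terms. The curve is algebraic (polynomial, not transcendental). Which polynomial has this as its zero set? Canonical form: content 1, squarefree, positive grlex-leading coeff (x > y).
x^3 + 2*x*y - 2*y^2 + 2*y

1. The degree is 3 — a generic line meets the curve in up to 3 points.
2. From the axis intercepts and sections: the y-axis gridline crossings are at y ∈ {0, 1}; one x-axis crossing is at x = 0.
3. Together with the visible shape, these determine p as stated.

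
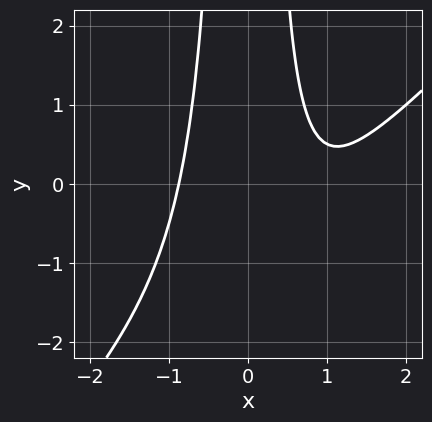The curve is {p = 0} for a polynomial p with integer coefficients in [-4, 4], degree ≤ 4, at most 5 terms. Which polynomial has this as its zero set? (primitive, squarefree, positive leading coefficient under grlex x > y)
deg p = 3. The shape is more complex than any degree-2 curve.
Against the integer gridlines: it misses every integer gridline on the y-axis.
Fitting integer coefficients to these (and the overall shape) gives p.

2*x^3 - 2*x^2*y - 2*x^2 - x + 2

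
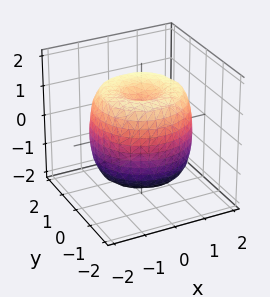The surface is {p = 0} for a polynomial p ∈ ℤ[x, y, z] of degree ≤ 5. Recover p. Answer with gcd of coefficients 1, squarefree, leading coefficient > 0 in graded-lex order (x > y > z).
x^4 + 2*x^2*y^2 + y^4 - 2*x^2 - 2*y^2 + z^2 - 1

First, deg p = 4. The shape is more complex than any degree-3 surface.
Next, symmetry: every cross-section ⟂ z is a circle, so x, y appear only via x² + y².
Next, checking where it meets the axes: among the integer gridlines, it crosses the z-axis at z ∈ {-1, 1}; a circular section at z = -1 has radius between 1 and 2.
Finally, fitting integer coefficients to these (and the overall shape) gives p.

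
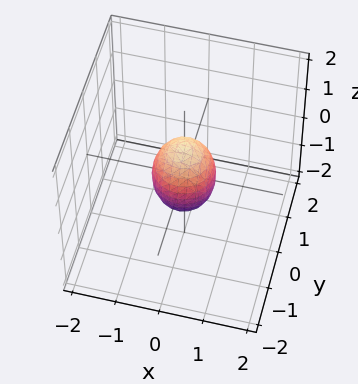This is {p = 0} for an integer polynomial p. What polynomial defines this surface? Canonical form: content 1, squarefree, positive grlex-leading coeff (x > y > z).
2*x^2 + 2*y^2 + z^2 - 1

First, the degree is 2 — a closed, bounded, convex surface; a quadric.
Then, symmetries: rotational symmetry about the z-axis ⇒ p depends on x, y only through x² + y²; it's symmetric under z → −z, forcing even powers of z.
Then, reading off the gridlines: among the integer gridlines, it crosses the z-axis at z ∈ {-1, 1}; a circular section at z = 0 has radius between 0 and 1.
Finally, assembling these constraints gives the stated polynomial.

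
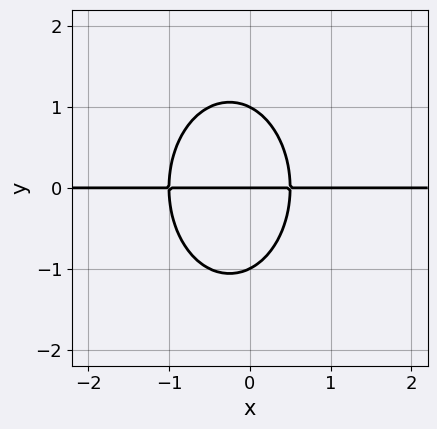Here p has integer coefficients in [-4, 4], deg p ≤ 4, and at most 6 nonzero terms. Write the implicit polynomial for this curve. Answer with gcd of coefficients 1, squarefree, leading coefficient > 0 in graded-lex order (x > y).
1. The degree is 3 — the shape is more complex than any degree-2 curve.
2. From the visible intercepts: among the integer gridlines, it crosses the y-axis at y ∈ {-1, 0, 1}; the visible x-axis segment lies entirely on the curve.
3. Together with the visible shape, these determine p as stated.

2*x^2*y + y^3 + x*y - y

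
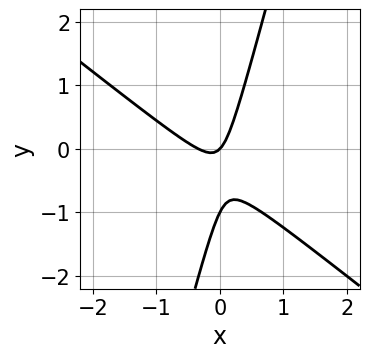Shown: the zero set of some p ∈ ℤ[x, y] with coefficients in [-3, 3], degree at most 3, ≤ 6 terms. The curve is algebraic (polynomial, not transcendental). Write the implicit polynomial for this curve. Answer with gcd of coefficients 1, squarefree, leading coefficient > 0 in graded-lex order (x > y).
3*x^2 + 3*x*y - y^2 + x - y

deg p = 2. No degree-1 curve has this shape.
Against the integer gridlines: among the integer gridlines, it crosses the y-axis at y ∈ {-1, 0}; one x-axis crossing is at x = 0.
Together with the visible shape, these determine p as stated.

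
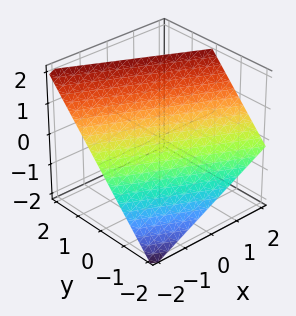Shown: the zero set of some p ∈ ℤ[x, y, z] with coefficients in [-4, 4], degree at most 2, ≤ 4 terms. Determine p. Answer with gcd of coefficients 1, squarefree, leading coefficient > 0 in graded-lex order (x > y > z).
deg p = 1. Every cross-section is a straight line — this is a plane.
Checking where it meets the axes: one x-axis crossing is at x = -2; it meets the y-axis at y = -1 (among the integer gridlines); one z-axis crossing is at z = 1.
Fitting integer coefficients to these (and the overall shape) gives p.

x + 2*y - 2*z + 2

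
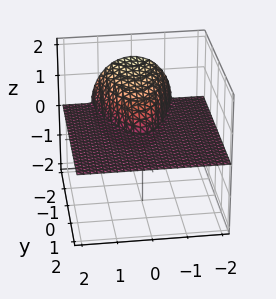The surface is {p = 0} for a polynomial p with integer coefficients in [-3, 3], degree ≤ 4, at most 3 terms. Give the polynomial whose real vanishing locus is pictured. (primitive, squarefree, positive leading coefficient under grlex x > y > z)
1. I count 2 distinct pieces.
2. Degree: no degree-2 surface has this shape, so deg p = 3.
3. From the visible intercepts: one z-axis crossing is at z = 0; the visible y-axis segment lies entirely on the surface; the visible x-axis segment lies entirely on the surface.
4. Assembling these constraints gives the stated polynomial.

3*x^2*z + 2*z^3 + 2*y*z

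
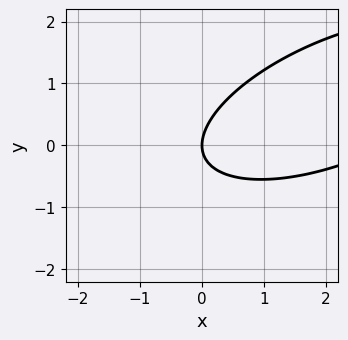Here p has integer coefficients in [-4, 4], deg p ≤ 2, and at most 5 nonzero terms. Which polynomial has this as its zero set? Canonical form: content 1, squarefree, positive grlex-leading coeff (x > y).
x^2 - 2*x*y + 3*y^2 - 3*x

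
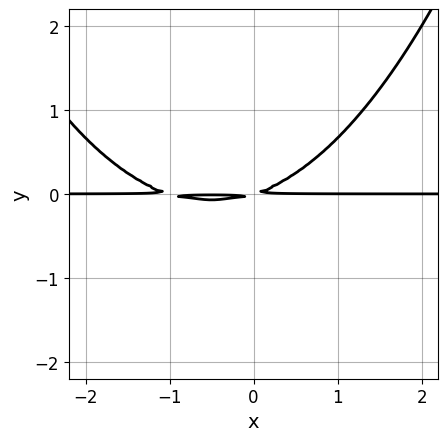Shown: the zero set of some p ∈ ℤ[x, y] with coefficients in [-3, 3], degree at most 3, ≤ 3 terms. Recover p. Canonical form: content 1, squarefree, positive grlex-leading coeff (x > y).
The degree is 3 — a generic line meets the curve in up to 3 points.
From the visible intercepts: the visible x-axis segment lies entirely on the curve.
Solving for integer coefficients yields p as stated.

x^2*y + x*y - 3*y^2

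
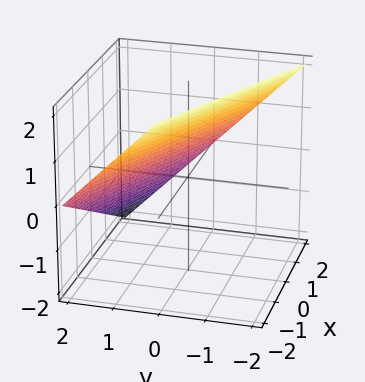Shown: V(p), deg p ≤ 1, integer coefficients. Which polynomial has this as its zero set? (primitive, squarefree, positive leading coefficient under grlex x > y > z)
(a) The degree is 1 — every cross-section is a straight line — this is a plane.
(b) Observable constraints: it meets the z-axis at z = 1 (among the integer gridlines); it crosses the y-axis at the gridline y = 1.
(c) Assembling these constraints gives the stated polynomial.

x + 2*y + 2*z - 2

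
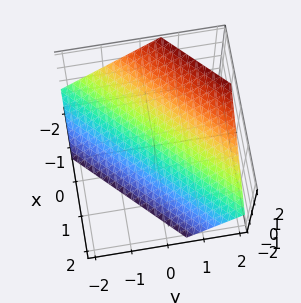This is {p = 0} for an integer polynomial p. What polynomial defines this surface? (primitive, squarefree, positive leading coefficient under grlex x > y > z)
(a) deg p = 1. The surface is flat (a plane).
(b) Solving for integer coefficients yields p as stated.

3*x - 3*y + 3*z + 2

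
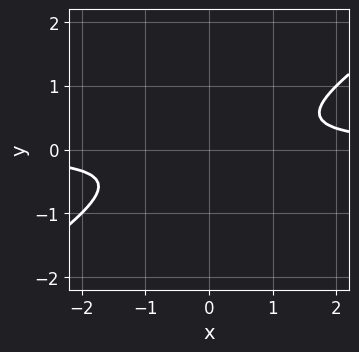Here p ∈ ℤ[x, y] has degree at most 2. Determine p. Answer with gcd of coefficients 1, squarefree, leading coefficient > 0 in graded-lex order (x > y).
First, deg p = 2. The shape is more complex than any degree-1 curve.
Then, from the visible intercepts: no x-intercept at any integer in the box; it misses every integer gridline on the y-axis.
Finally, assembling these constraints gives the stated polynomial.

2*x*y - 3*y^2 - 1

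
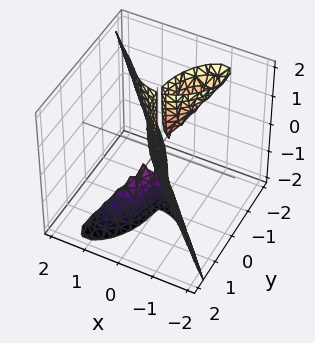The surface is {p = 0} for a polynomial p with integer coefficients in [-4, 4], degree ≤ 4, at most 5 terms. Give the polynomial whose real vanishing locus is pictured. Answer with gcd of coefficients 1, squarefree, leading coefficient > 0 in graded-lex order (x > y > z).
2*x^3 + 2*x*y*z + y^3

1. There are 2 components. They look like related sheets of one shape, so recover p as a whole.
2. The degree is 3 — a generic line meets the surface in up to 3 points.
3. From the visible intercepts: one x-axis crossing is at x = 0; the visible z-axis segment lies entirely on the surface; it meets the y-axis at y = 0 (among the integer gridlines).
4. Matching integer coefficients to the picture gives p.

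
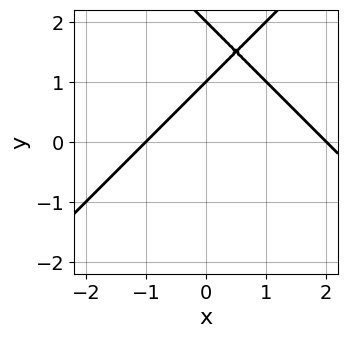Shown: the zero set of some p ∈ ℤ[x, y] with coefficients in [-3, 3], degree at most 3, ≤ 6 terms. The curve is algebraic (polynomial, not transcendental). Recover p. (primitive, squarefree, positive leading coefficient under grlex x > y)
x^2 - y^2 - x + 3*y - 2

(a) Degree: no degree-1 curve has this shape, so deg p = 2.
(b) Observable constraints: among the integer gridlines, it crosses the x-axis at x ∈ {-1, 2}; among the integer gridlines, it crosses the y-axis at y ∈ {1, 2}.
(c) Assembling these constraints gives the stated polynomial.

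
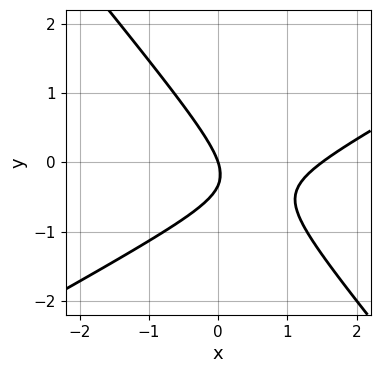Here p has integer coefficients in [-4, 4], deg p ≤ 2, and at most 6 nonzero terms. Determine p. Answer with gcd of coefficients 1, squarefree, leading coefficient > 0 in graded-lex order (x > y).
The degree is 2 — the shape is more complex than any degree-1 curve.
Checking where it meets the axes: it meets the y-axis at y = 0 (among the integer gridlines); it meets the x-axis at x = 0 (among the integer gridlines).
Assembling these constraints gives the stated polynomial.

2*x^2 - 2*x*y - 3*y^2 - 3*x - y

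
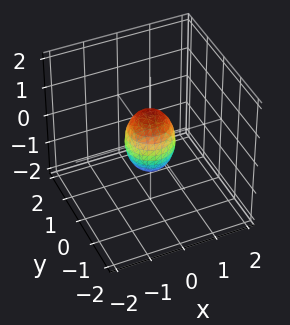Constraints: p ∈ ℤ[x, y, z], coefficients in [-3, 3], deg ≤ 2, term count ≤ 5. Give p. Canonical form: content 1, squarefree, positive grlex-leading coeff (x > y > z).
2*x^2 + 2*y^2 + z^2 - 1

(a) deg p = 2.
(b) Symmetries: mirror symmetry z ↦ −z ⇒ only even powers of z; every cross-section ⟂ z is a circle, so x, y appear only via x² + y².
(c) Reading off the gridlines: among the integer gridlines, it crosses the z-axis at z ∈ {-1, 1}; a circular section at z = 0 has radius between 0 and 1.
(d) These observations pin down the coefficients.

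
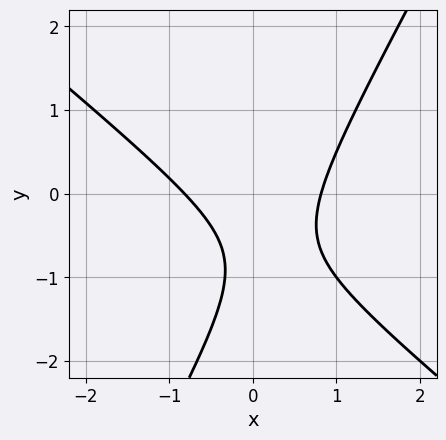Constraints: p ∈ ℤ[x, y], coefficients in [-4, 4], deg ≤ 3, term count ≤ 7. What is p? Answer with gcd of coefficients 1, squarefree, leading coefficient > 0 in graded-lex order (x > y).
3*x^2 + 2*x*y - 2*y^2 - 3*y - 2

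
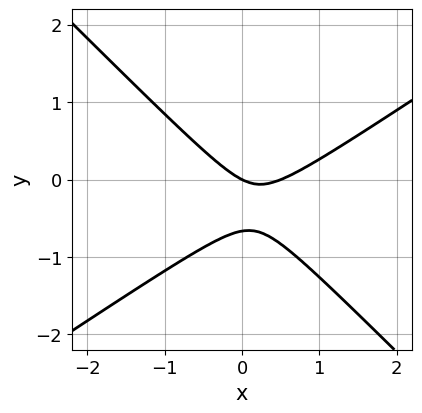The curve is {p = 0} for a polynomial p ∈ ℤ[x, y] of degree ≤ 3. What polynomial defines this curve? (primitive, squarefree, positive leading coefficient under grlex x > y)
2*x^2 - x*y - 3*y^2 - x - 2*y

deg p = 2. A generic line meets the curve in up to 2 points.
From the axis intercepts and sections: it crosses the x-axis at the gridline x = 0; one y-axis crossing is at y = 0.
Putting this together gives p.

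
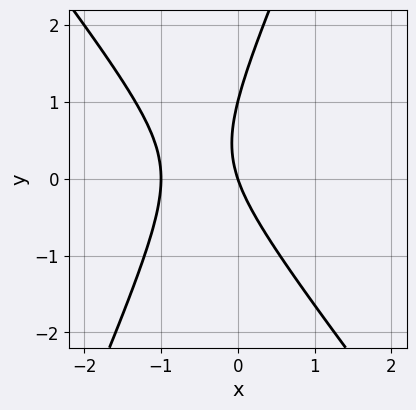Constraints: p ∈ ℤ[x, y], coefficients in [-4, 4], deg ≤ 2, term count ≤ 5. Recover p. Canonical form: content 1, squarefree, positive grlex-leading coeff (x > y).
1. The degree is 2 — the shape is more complex than any degree-1 curve.
2. From the axis intercepts and sections: among the integer gridlines, it crosses the y-axis at y ∈ {0, 1}; the x-axis gridline crossings are at x ∈ {-1, 0}.
3. Assembling these constraints gives the stated polynomial.

3*x^2 + x*y - y^2 + 3*x + y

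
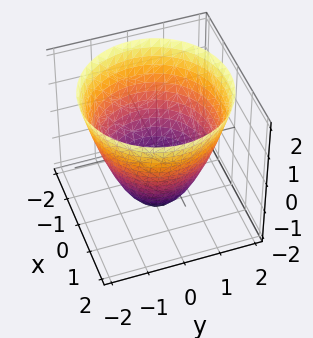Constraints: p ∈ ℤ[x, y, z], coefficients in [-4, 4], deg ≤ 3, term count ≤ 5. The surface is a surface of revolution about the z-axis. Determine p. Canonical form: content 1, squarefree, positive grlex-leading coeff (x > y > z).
(a) Degree: a generic line meets the surface in up to 2 points, so deg p = 2.
(b) By symmetry, the z-axis is an axis of rotation, so x and y enter only as x² + y².
(c) Checking where it meets the axes: a circular section at z = 1 has radius between 1 and 2; it meets the z-axis at z = -2 (among the integer gridlines).
(d) Solving for integer coefficients yields p as stated.

x^2 + y^2 - z - 2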